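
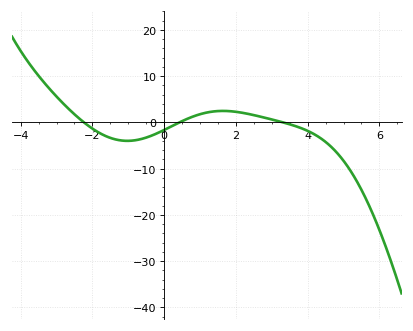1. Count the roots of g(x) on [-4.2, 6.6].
3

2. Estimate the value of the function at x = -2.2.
-0.212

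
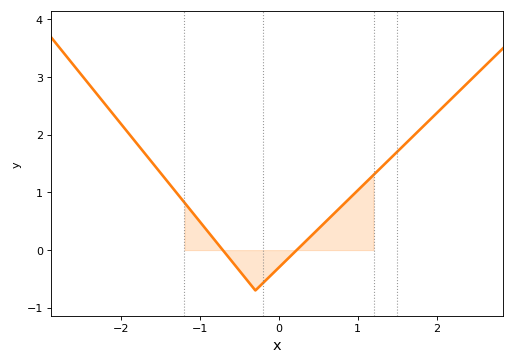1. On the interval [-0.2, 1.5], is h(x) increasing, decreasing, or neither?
increasing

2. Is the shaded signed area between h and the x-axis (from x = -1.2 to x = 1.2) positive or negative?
positive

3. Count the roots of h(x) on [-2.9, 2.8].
2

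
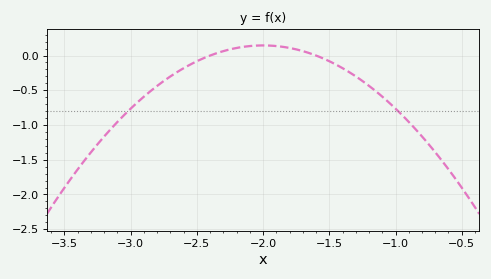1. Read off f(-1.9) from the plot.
0.15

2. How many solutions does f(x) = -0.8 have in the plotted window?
2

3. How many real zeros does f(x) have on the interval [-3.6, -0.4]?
2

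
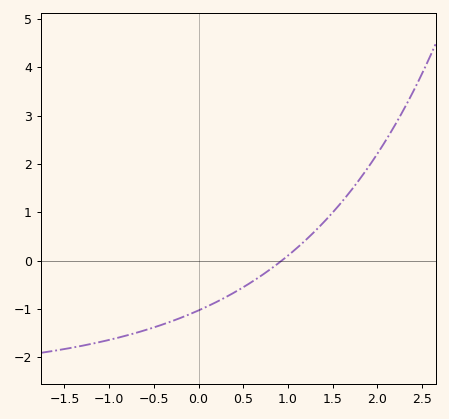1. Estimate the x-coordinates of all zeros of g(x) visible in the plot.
0.9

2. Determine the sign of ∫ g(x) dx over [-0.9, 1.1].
negative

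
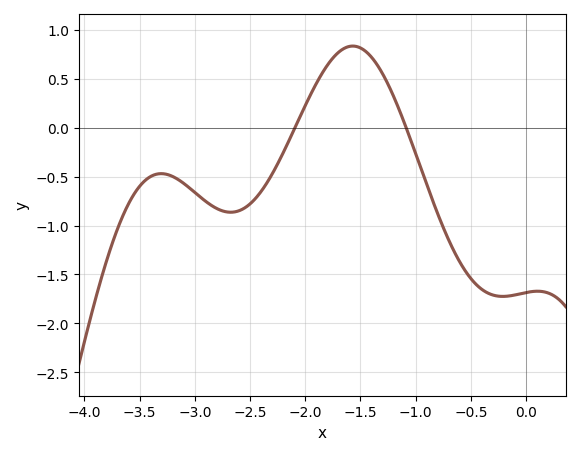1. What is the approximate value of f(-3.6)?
-0.776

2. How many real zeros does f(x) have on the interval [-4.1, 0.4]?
2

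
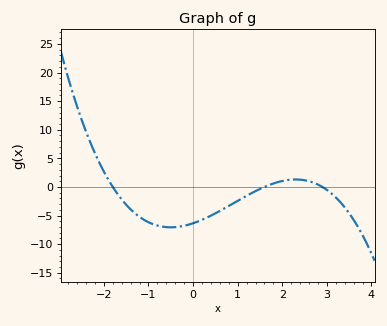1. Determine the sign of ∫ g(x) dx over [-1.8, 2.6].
negative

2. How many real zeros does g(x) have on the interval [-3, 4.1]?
3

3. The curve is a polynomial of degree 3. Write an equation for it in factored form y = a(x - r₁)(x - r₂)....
y = -0.76(x + 1.8)(x - 1.6)(x - 2.9)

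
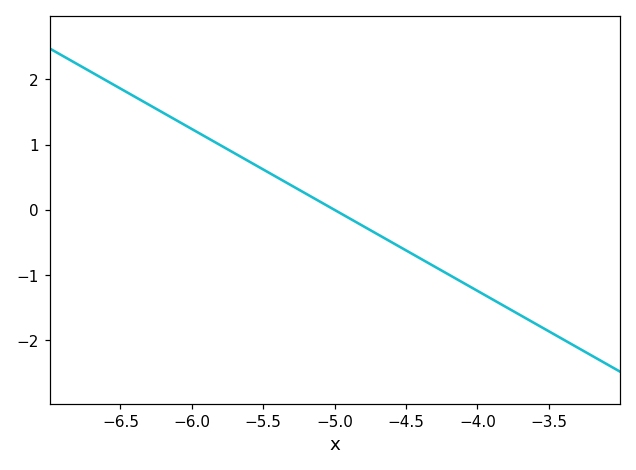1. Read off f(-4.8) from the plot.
-0.2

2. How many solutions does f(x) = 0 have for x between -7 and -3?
1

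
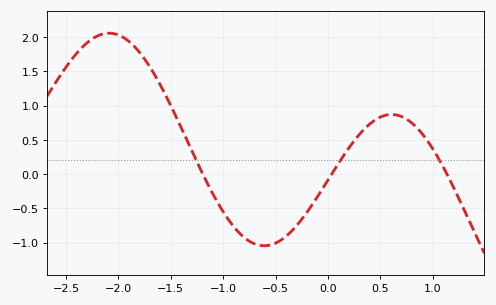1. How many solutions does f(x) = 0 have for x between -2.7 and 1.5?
3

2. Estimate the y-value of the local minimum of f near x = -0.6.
-1.05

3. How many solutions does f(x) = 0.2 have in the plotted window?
3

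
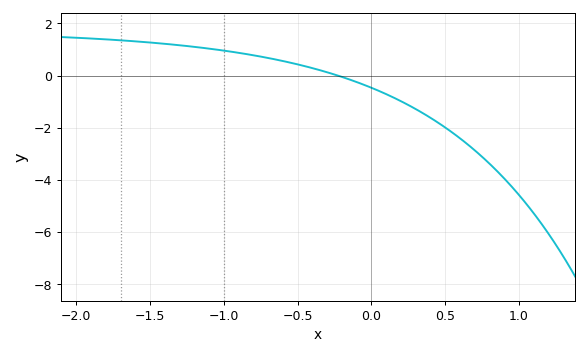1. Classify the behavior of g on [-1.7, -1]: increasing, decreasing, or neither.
decreasing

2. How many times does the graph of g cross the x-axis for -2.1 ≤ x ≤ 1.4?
1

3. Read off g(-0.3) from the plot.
0.2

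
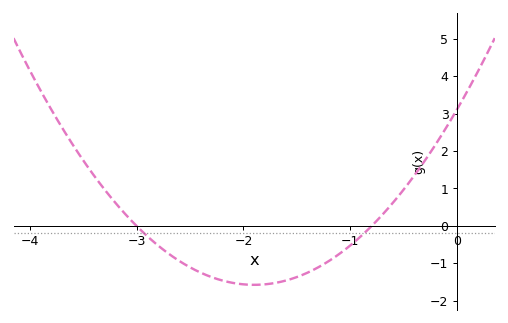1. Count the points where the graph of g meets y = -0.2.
2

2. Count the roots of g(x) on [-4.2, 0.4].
2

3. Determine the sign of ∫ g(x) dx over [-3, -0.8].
negative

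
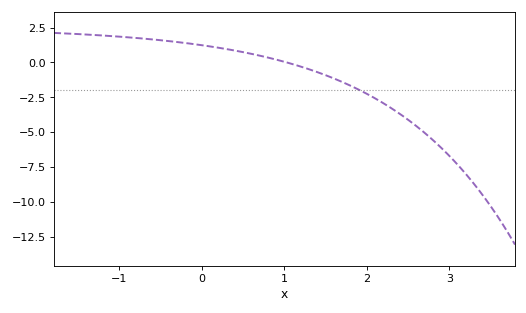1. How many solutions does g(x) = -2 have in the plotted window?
1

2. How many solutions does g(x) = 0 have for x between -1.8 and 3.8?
1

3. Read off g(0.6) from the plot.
0.623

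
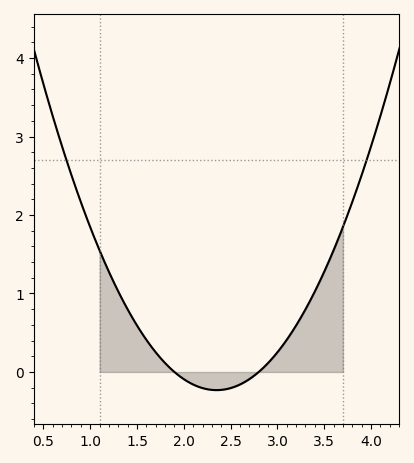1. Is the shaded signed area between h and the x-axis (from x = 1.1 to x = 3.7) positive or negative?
positive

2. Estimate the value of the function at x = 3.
0.251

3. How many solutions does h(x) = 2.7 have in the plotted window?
2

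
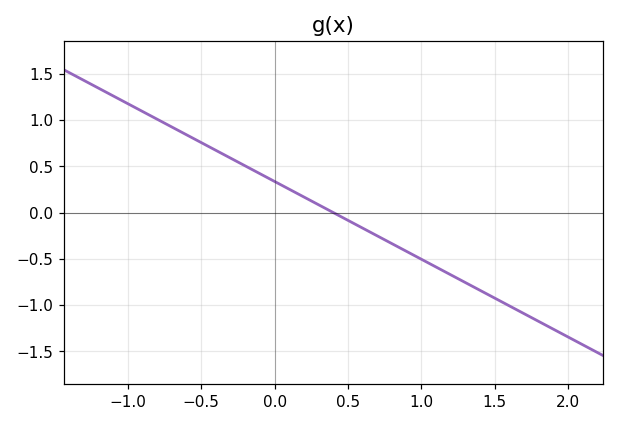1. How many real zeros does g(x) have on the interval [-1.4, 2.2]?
1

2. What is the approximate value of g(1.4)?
-0.85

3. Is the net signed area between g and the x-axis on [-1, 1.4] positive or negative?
positive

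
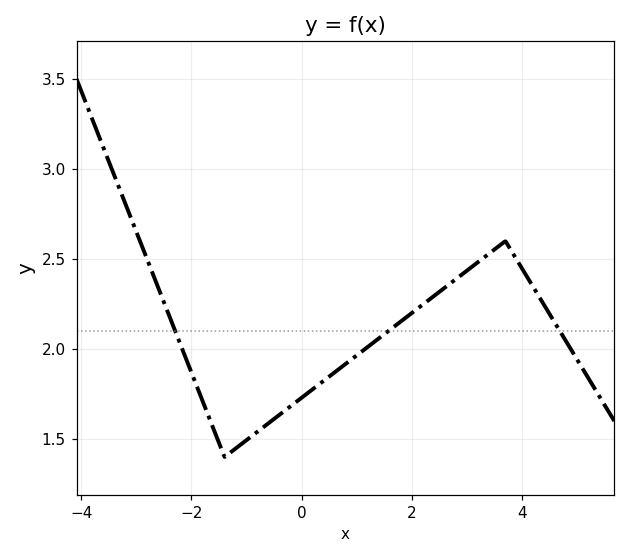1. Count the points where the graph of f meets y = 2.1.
3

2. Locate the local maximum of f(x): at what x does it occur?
3.7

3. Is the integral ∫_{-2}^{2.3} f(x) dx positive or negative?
positive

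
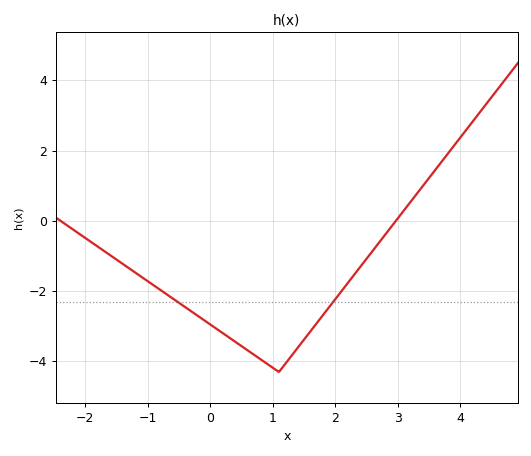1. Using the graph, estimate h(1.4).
-3.6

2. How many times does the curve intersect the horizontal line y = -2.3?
2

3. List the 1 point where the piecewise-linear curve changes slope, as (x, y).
(1.1, -4.3)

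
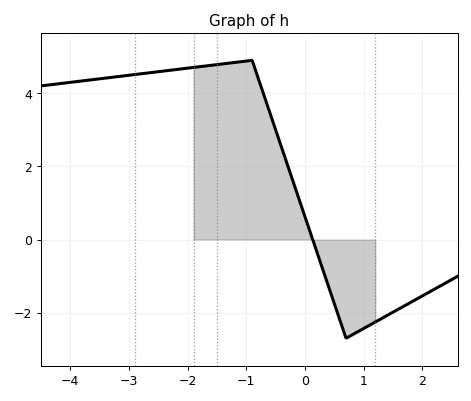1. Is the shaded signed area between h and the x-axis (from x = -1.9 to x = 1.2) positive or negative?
positive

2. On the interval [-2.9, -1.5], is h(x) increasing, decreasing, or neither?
increasing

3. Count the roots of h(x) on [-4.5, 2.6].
1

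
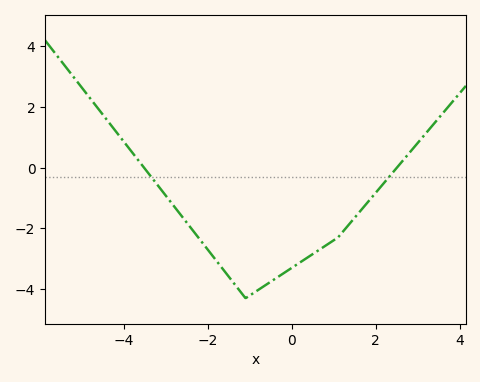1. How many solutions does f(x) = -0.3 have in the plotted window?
2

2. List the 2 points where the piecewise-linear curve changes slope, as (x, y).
(-1.1, -4.3); (1.1, -2.3)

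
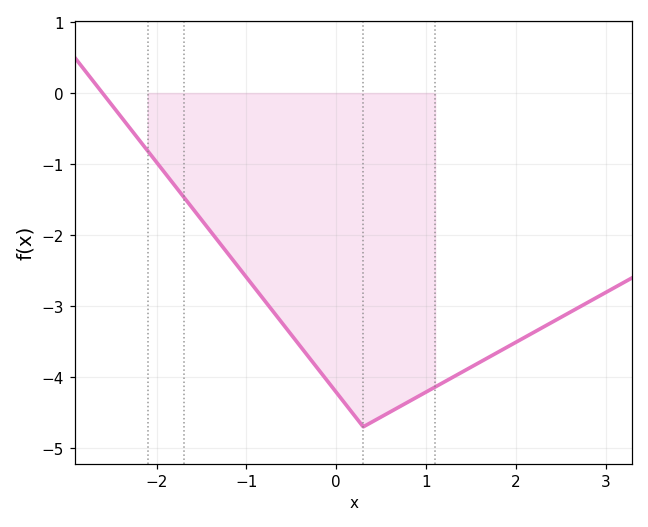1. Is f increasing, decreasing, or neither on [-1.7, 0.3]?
decreasing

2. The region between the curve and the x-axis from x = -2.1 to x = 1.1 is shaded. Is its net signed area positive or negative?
negative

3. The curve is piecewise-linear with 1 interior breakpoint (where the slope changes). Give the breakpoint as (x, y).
(0.3, -4.7)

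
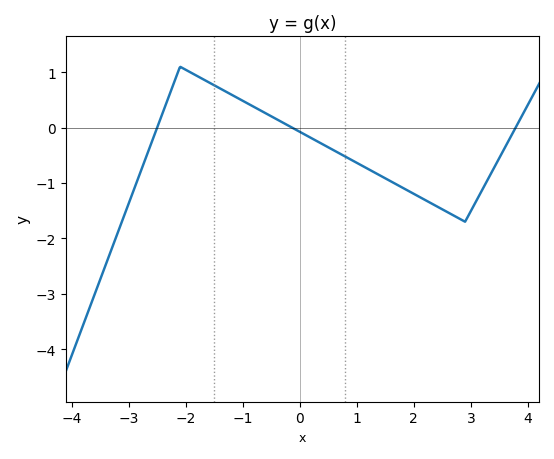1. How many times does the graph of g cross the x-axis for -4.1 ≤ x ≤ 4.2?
3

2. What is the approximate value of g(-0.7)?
0.316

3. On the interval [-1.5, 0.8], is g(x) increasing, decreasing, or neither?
decreasing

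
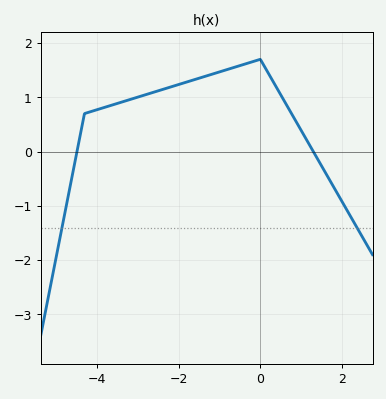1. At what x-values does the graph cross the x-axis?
-4.48, 1.3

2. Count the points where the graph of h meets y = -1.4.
2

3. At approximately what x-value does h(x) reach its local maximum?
-0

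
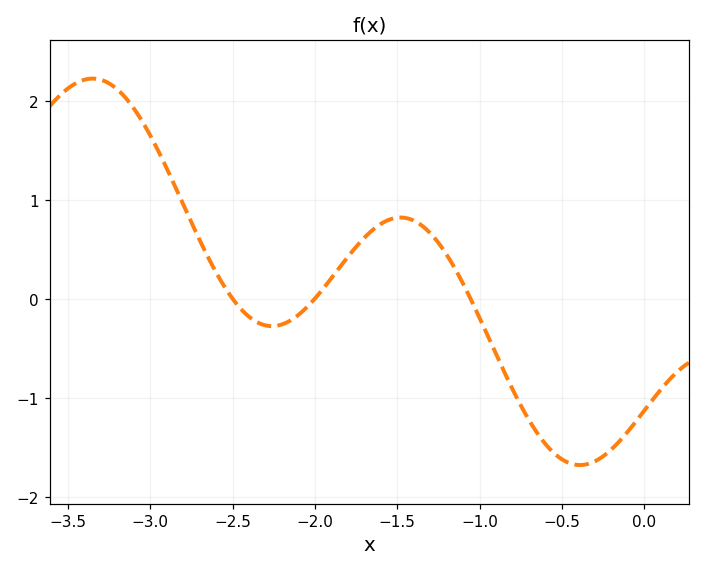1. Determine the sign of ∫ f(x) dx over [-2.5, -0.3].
negative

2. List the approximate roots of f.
-2.5, -2, -1.1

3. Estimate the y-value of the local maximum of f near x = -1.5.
0.8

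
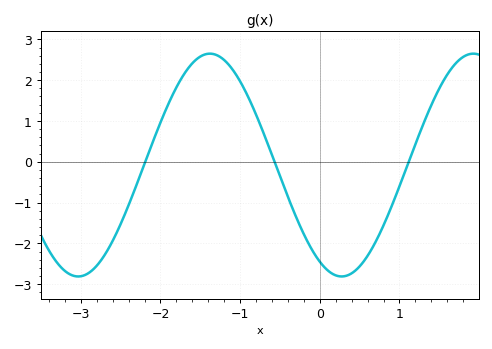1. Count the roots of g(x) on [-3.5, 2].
3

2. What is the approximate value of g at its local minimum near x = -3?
-2.81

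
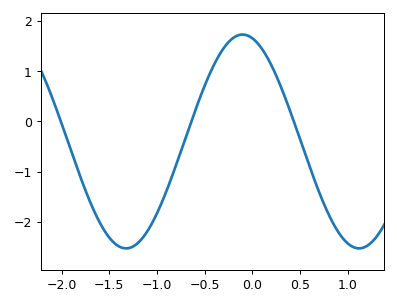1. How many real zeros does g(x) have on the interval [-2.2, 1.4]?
3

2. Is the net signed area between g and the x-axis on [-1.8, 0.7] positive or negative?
negative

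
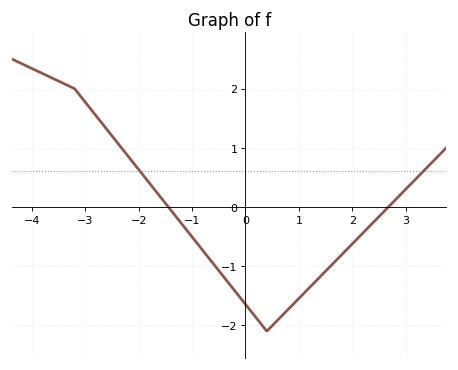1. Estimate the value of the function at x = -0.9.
-0.6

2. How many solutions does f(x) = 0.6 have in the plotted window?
2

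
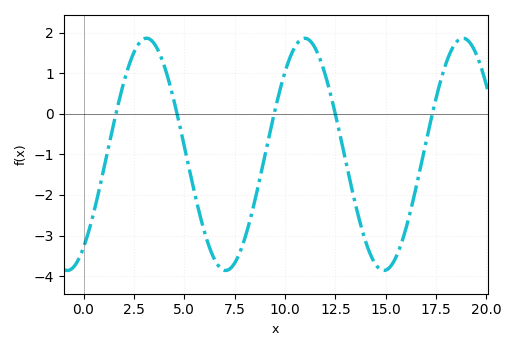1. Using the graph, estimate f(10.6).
1.7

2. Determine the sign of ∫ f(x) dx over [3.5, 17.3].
negative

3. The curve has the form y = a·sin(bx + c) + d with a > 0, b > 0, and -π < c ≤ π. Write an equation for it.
y = 2.86sin(0.8x - 0.93) - 1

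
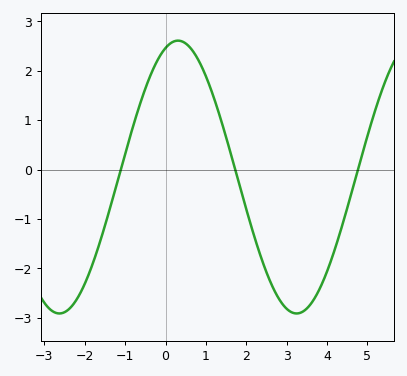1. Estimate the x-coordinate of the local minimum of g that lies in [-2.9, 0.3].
-2.6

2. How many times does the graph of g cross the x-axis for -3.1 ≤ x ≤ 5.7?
3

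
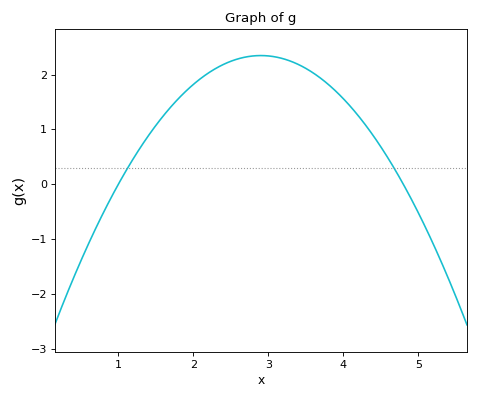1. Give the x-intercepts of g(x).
1, 4.8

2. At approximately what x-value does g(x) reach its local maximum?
2.9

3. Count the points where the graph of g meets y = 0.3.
2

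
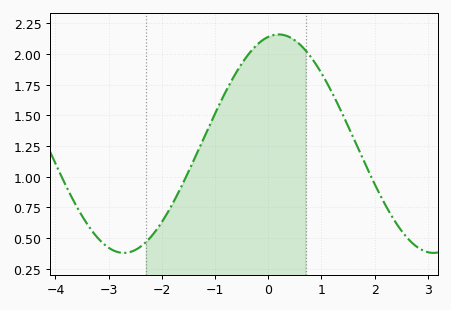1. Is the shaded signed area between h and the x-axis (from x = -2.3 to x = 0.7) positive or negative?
positive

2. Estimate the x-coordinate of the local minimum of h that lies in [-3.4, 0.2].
-2.71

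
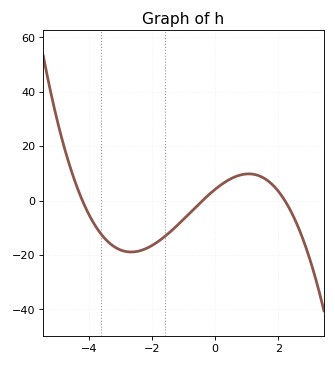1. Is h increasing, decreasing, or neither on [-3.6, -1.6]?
neither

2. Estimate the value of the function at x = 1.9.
4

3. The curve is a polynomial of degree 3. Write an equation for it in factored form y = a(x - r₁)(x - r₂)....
y = -1.12(x + 4.2)(x + 0.4)(x - 2.2)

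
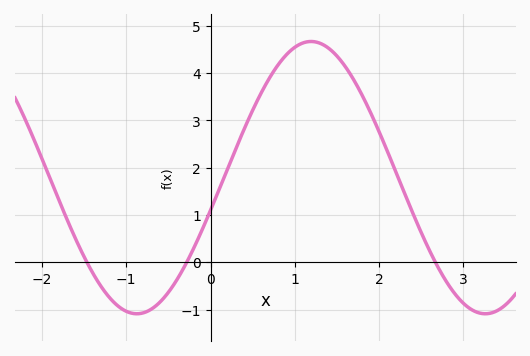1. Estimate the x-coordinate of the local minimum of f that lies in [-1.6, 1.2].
-0.9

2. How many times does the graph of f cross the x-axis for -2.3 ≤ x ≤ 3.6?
3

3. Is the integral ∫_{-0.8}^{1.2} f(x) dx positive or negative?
positive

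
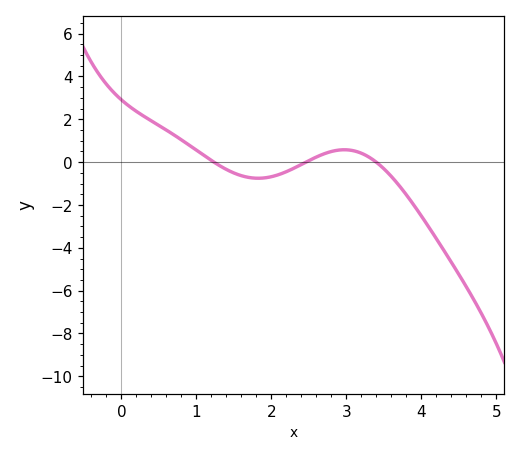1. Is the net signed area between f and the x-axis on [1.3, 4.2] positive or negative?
negative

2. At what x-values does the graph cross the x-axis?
1.2, 2.5, 3.4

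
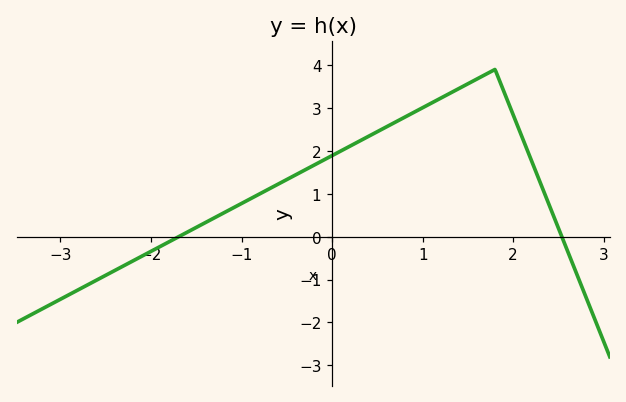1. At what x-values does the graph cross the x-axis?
-1.69, 2.54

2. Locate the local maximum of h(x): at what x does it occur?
1.8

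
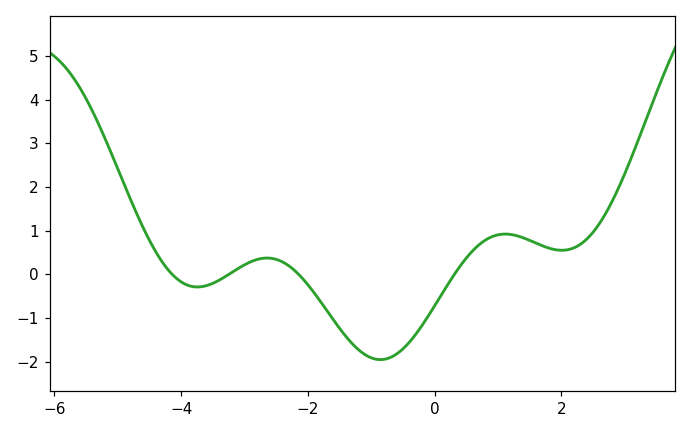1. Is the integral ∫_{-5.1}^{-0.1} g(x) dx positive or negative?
negative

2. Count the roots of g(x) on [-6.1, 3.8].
4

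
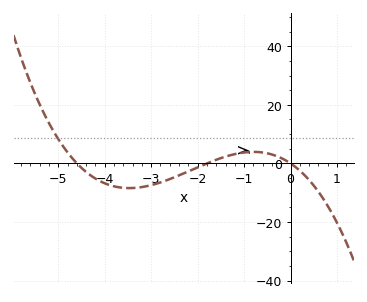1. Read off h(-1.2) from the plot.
3.16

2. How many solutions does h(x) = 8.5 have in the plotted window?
1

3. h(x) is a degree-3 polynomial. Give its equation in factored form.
y = -1.29(x + 4.6)(x + 1.8)(x - 0)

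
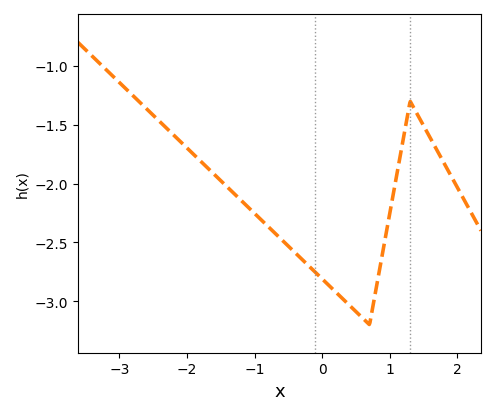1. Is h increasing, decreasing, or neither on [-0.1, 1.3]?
neither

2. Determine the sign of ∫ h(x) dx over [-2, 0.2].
negative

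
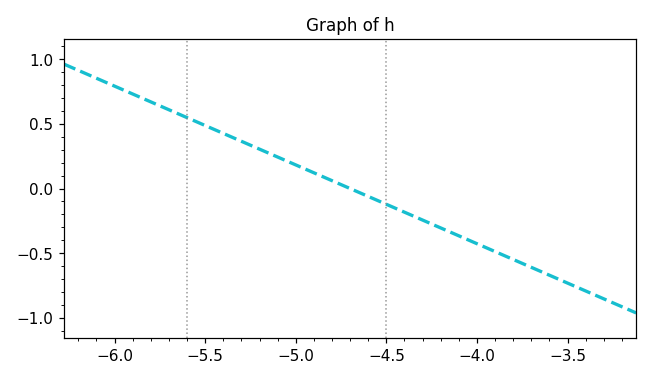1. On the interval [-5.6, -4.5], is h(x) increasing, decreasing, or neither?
decreasing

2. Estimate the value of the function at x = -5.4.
0.45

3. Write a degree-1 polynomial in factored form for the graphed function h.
y = -0.61(x + 4.7)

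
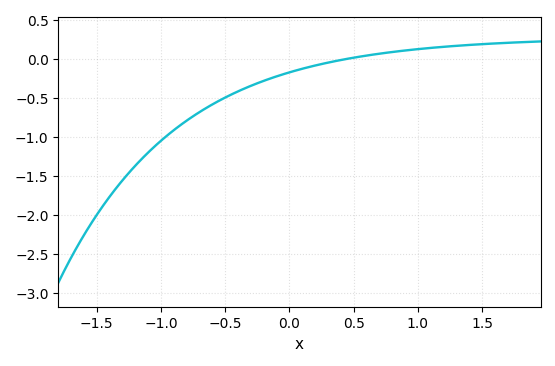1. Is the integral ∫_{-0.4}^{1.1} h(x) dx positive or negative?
negative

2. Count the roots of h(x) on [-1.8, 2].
1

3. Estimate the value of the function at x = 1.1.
0.15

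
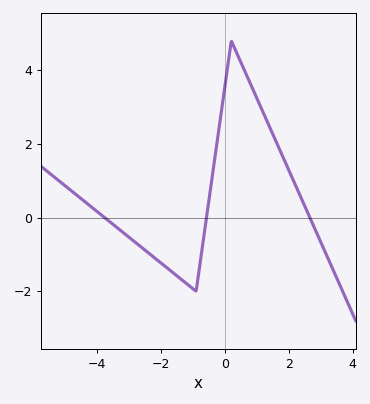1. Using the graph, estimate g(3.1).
-0.861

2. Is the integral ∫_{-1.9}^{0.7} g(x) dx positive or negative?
positive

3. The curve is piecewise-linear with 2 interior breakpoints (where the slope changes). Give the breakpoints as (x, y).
(-0.9, -2); (0.2, 4.8)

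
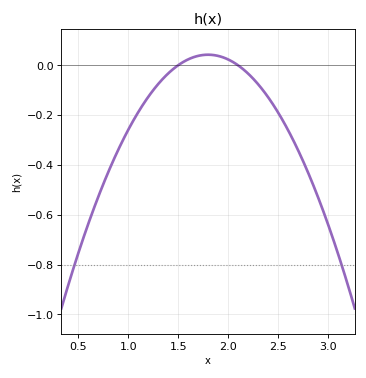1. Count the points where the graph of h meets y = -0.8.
2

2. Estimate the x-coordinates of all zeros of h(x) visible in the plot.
1.5, 2.1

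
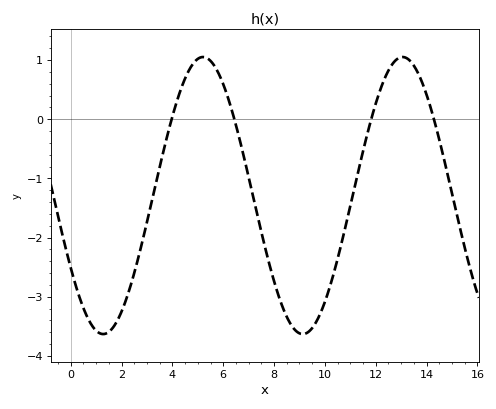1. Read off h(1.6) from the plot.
-3.55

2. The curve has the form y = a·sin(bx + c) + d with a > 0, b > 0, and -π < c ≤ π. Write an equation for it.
y = 2.34sin(0.8x - 2.59) - 1.29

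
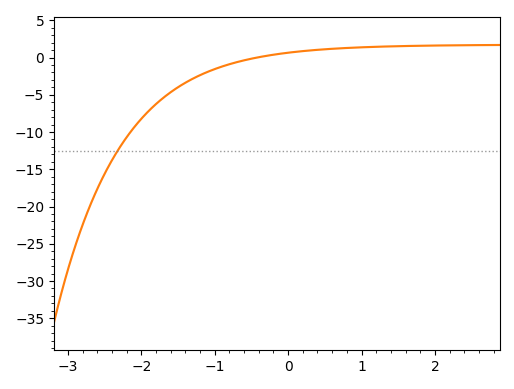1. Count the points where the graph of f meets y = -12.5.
1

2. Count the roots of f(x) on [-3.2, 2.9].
1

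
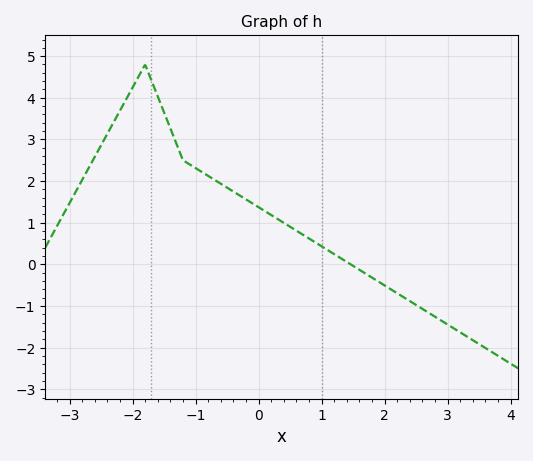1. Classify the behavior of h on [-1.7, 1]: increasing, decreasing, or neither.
decreasing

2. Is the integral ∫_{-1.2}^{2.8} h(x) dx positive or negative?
positive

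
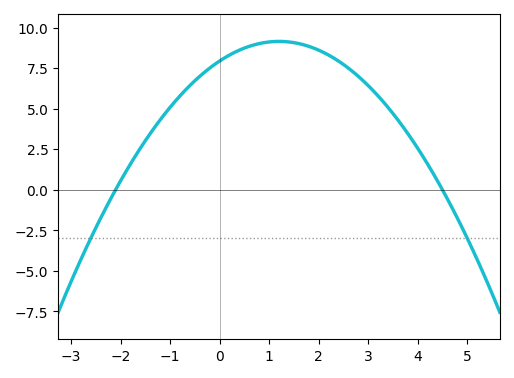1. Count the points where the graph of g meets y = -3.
2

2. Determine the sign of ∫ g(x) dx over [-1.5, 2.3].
positive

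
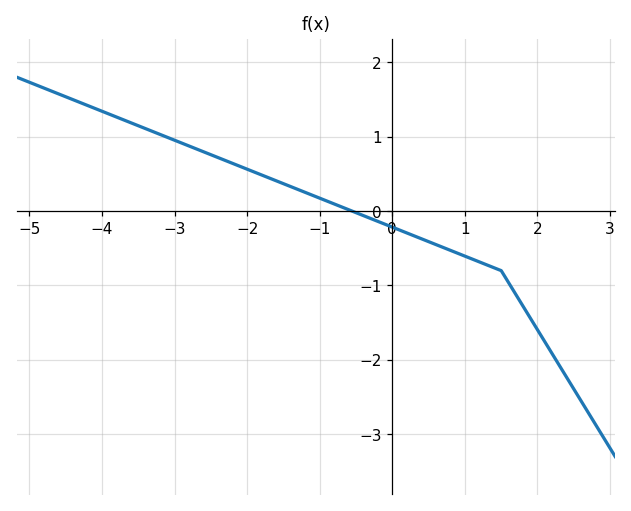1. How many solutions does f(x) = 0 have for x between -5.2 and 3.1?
1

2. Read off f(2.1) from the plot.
-1.8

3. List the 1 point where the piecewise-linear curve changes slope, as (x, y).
(1.5, -0.8)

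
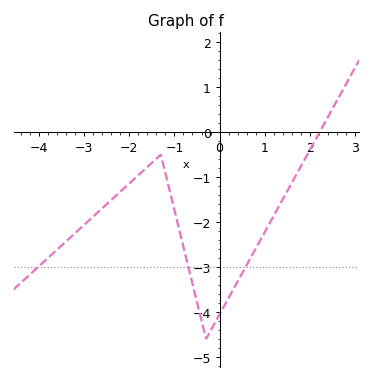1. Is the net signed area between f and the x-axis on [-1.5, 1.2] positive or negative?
negative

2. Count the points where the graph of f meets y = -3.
3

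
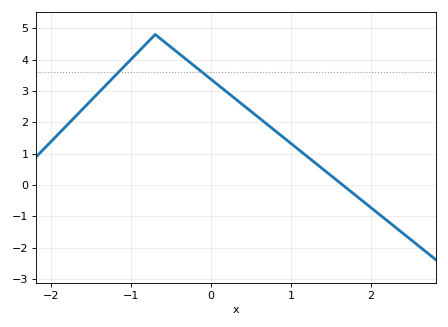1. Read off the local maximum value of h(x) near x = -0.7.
4.8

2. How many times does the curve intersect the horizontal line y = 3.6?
2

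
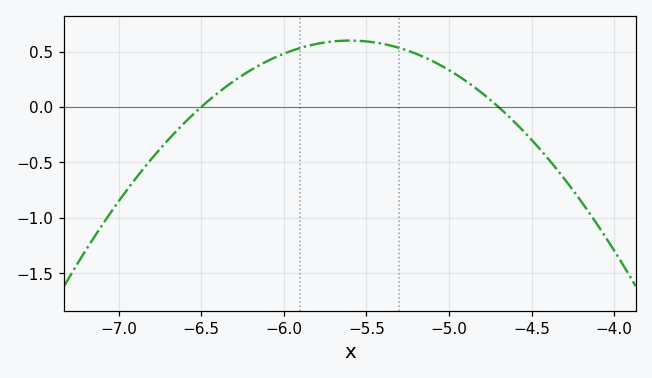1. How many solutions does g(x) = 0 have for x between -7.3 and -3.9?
2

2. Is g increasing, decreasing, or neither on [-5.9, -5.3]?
neither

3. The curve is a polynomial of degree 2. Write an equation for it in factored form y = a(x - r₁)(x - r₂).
y = -0.74(x + 6.5)(x + 4.7)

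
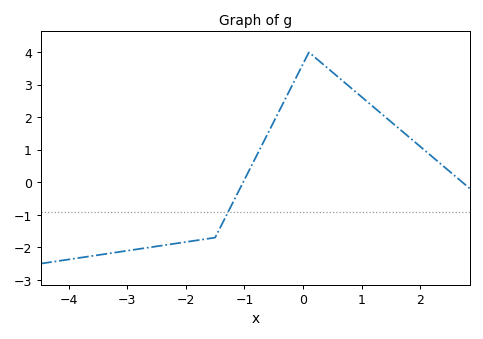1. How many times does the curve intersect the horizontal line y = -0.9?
1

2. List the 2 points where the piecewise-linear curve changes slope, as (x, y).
(-1.5, -1.7); (0.1, 4)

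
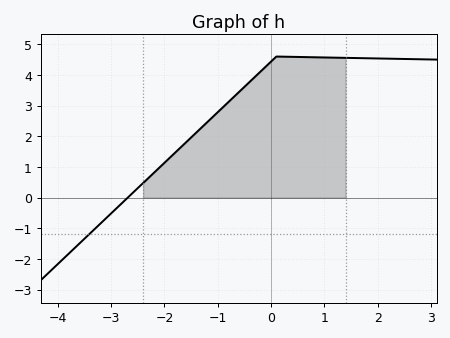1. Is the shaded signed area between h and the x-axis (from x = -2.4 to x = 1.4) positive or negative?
positive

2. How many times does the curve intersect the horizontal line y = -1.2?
1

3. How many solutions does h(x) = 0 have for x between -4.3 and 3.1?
1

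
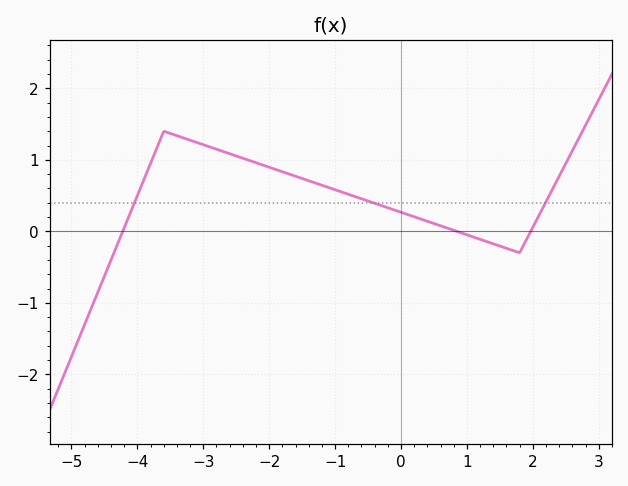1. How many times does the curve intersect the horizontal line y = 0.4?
3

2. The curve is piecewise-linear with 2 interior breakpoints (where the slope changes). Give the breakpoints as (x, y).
(-3.6, 1.4); (1.8, -0.3)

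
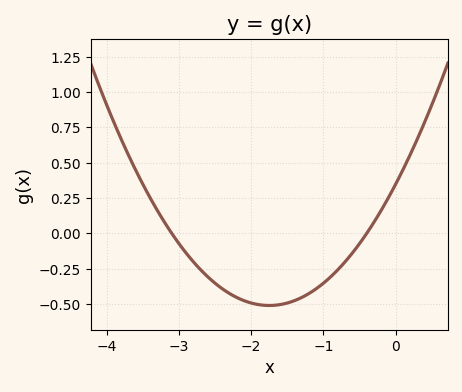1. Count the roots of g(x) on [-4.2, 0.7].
2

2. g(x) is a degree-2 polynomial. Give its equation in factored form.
y = 0.28(x + 3.1)(x + 0.4)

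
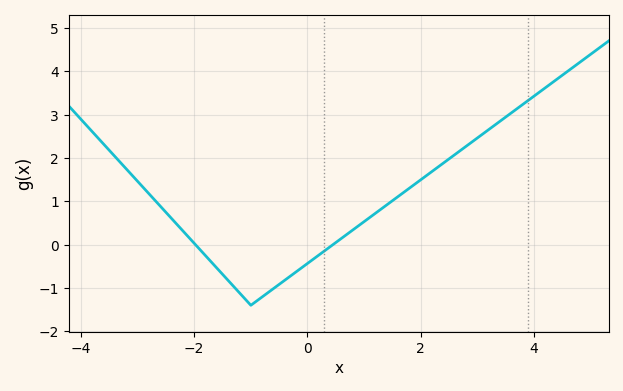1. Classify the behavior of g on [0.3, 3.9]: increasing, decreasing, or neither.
increasing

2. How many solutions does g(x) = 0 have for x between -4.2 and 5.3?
2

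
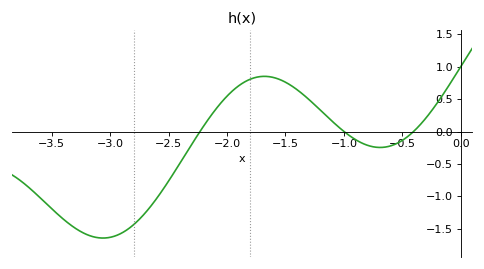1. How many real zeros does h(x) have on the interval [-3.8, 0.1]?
3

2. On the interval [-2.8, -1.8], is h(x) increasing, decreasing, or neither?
increasing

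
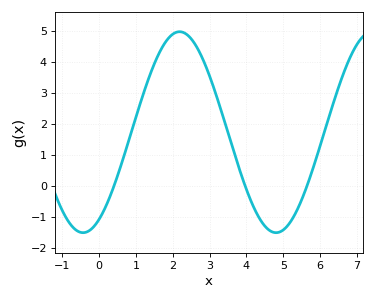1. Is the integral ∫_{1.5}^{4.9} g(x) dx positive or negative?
positive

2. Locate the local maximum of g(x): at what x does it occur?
2.18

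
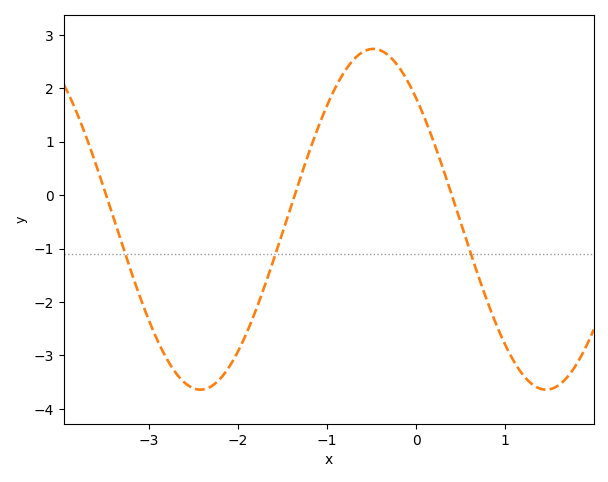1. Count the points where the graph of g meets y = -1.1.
3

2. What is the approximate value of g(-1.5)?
-0.697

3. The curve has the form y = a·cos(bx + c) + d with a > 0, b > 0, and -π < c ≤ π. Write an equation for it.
y = 3.19cos(1.62x + 0.782) - 0.45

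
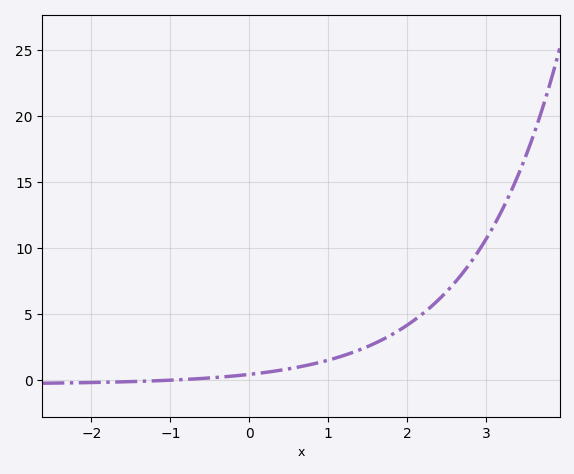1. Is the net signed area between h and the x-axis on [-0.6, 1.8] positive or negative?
positive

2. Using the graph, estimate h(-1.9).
0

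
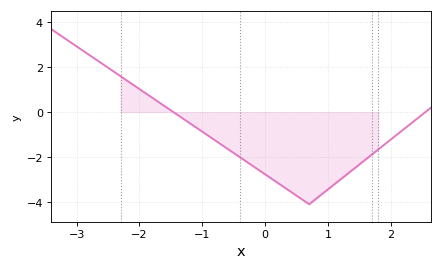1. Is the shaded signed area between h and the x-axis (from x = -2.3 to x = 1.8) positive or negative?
negative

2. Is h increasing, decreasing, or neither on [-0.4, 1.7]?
neither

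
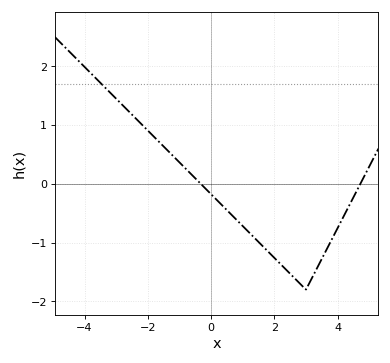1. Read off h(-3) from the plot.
1.45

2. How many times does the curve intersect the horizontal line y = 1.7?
1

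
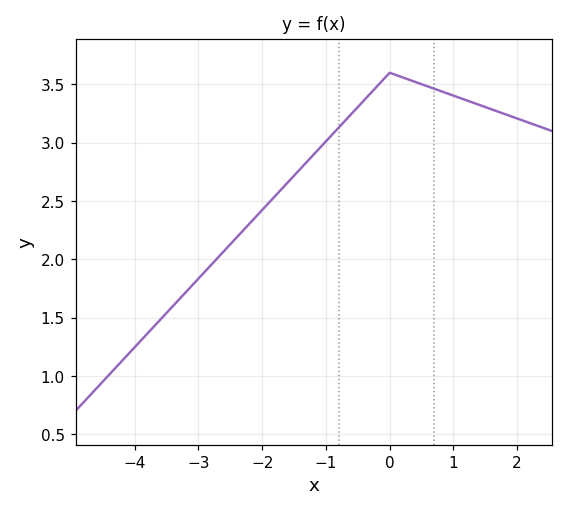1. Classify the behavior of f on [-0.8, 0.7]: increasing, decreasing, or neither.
neither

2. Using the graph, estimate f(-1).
3.01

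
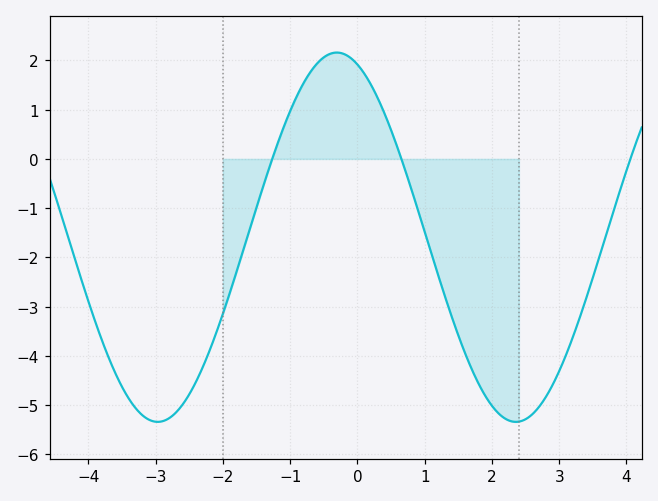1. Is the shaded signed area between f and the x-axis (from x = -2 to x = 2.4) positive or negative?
negative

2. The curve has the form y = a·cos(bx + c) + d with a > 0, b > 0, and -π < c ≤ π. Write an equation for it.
y = 3.75cos(1.2x + 0.36) - 1.59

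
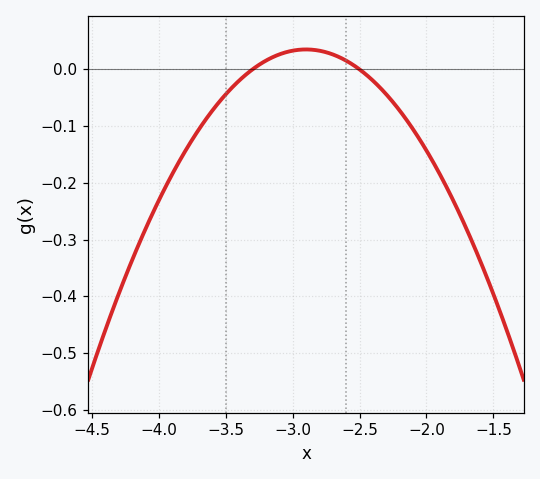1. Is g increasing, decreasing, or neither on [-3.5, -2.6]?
neither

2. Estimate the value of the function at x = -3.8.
-0.143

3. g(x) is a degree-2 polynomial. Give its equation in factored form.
y = -0.22(x + 3.3)(x + 2.5)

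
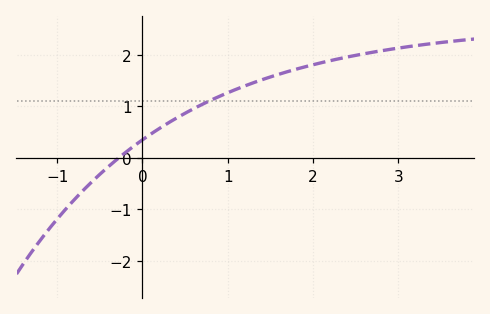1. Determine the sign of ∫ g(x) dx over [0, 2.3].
positive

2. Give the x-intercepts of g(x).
-0.278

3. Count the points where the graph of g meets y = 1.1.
1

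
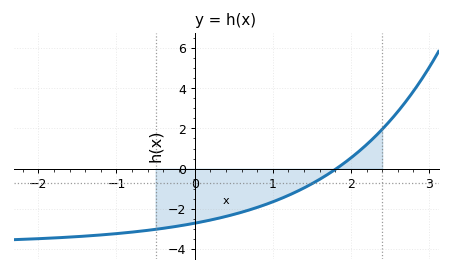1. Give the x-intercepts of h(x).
1.81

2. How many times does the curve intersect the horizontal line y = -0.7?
1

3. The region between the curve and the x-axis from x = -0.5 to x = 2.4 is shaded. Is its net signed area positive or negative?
negative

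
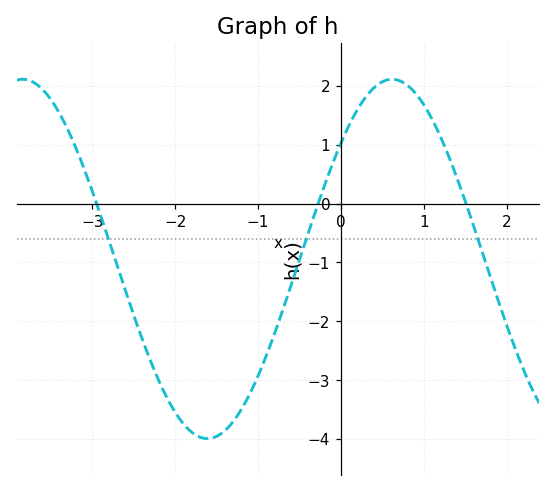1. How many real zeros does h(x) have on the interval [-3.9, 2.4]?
3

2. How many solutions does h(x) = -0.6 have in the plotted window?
3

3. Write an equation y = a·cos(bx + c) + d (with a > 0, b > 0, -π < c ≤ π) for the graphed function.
y = 3.05cos(1.41x - 0.87) - 0.94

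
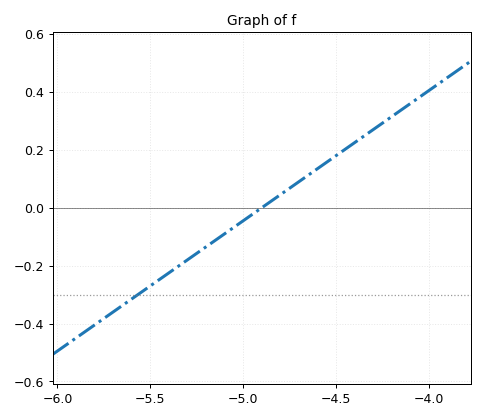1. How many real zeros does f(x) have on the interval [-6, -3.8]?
1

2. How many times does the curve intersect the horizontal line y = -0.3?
1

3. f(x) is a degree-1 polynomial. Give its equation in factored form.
y = 0.45(x + 4.9)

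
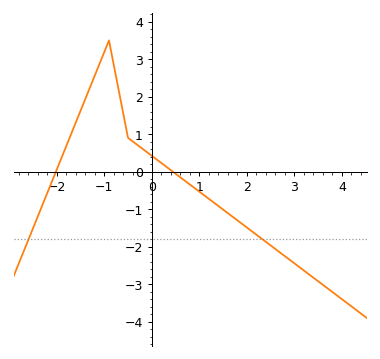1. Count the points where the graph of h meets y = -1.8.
2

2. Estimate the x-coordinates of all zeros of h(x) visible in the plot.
-2, 0.4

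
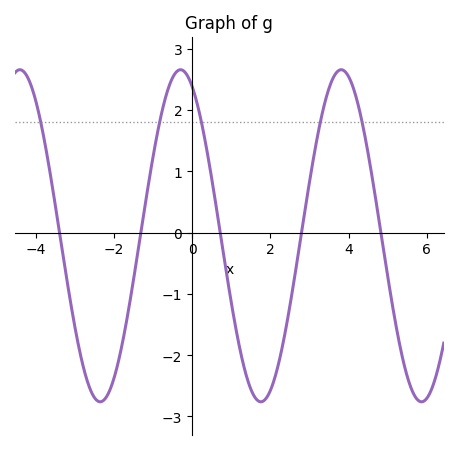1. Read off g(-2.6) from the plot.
-2.56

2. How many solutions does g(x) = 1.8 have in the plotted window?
5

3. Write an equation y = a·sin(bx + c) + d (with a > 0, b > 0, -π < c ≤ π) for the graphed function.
y = 2.71sin(1.53x + 2.02) - 0.05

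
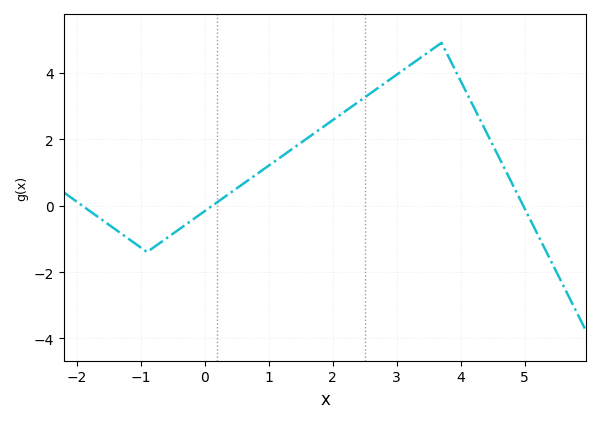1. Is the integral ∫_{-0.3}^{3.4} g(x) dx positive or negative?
positive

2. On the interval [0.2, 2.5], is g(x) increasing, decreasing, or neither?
increasing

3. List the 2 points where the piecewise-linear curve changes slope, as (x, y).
(-0.9, -1.4); (3.7, 4.9)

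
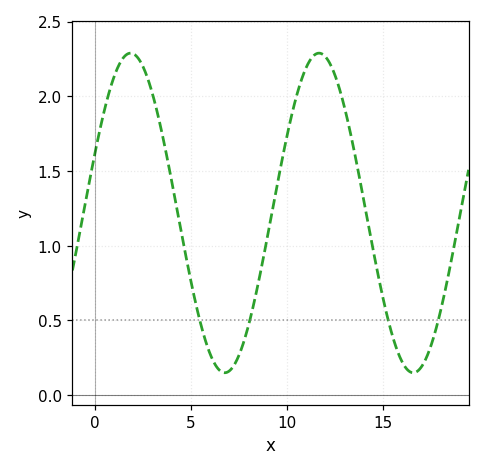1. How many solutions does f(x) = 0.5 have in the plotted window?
4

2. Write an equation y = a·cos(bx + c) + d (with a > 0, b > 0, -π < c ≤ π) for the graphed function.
y = 1.07cos(0.64x - 1.2) + 1.22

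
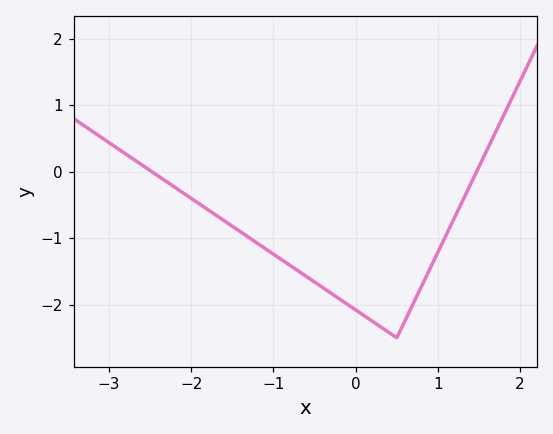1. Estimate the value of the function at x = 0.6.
-2.24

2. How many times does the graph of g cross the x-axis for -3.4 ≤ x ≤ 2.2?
2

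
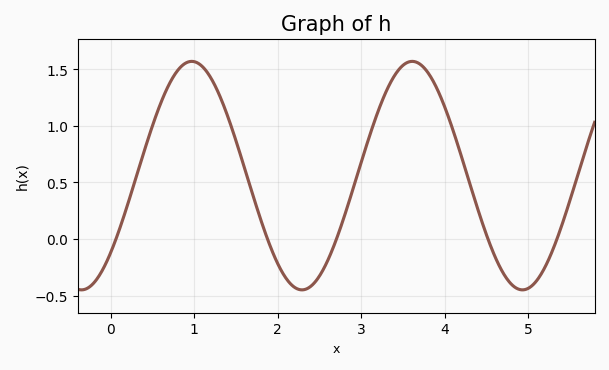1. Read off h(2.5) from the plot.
-0.328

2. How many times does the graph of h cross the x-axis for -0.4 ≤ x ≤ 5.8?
5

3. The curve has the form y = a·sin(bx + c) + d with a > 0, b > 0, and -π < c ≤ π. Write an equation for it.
y = 1.01sin(2.38x - 0.74) + 0.56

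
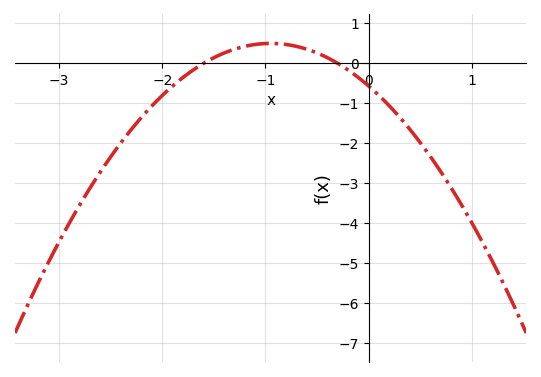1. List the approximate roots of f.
-1.6, -0.3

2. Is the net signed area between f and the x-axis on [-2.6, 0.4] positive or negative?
negative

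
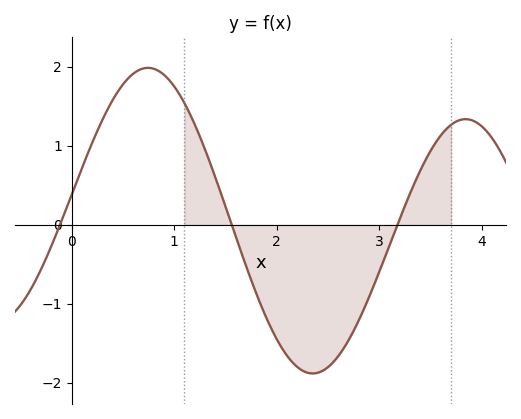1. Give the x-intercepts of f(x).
-0.1, 1.6, 3.2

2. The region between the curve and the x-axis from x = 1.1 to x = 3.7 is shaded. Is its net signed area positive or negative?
negative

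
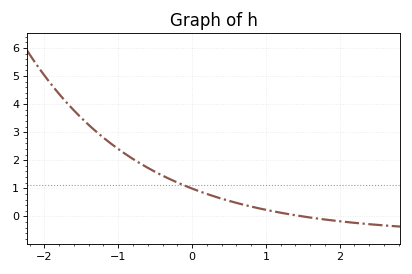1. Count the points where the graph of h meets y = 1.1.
1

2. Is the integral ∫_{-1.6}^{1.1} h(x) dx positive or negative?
positive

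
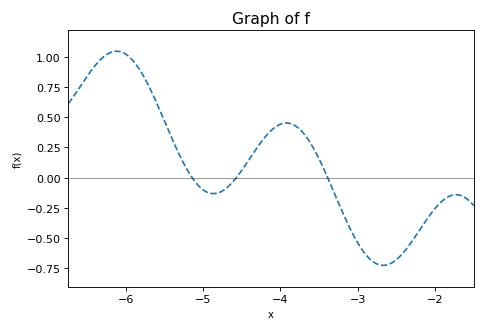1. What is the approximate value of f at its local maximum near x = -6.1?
1.05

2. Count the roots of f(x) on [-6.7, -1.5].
3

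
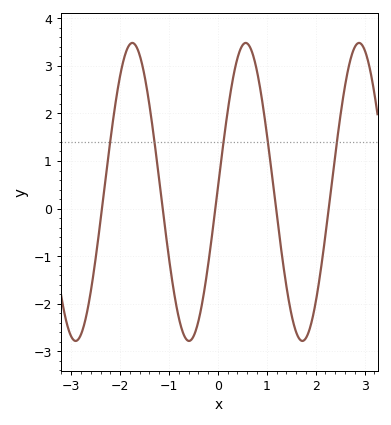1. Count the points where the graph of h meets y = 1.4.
5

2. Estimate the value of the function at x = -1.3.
1.43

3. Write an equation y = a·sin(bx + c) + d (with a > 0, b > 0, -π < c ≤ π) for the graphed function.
y = 3.13sin(2.71x + 0.03) + 0.35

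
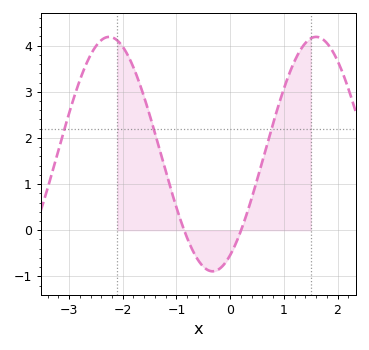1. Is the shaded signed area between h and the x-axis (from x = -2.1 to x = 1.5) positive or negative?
positive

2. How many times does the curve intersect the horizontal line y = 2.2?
3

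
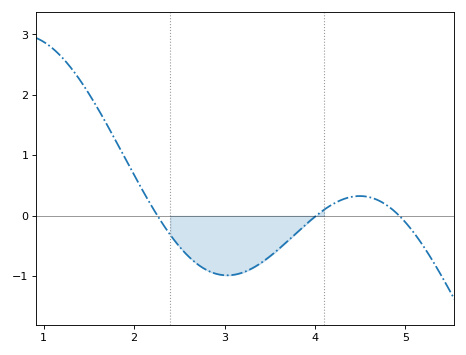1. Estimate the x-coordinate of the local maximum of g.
4.5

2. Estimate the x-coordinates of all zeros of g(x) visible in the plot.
2.3, 4, 4.9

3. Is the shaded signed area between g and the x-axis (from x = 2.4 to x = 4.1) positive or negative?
negative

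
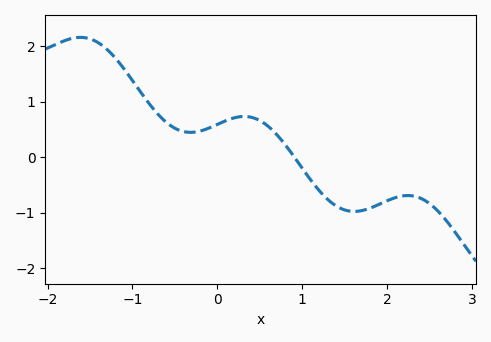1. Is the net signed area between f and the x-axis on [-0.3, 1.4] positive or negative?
positive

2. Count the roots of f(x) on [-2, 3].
1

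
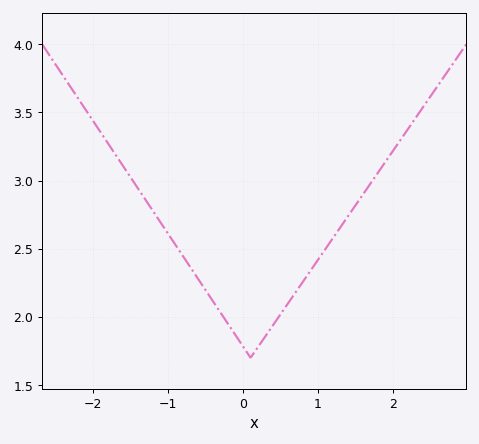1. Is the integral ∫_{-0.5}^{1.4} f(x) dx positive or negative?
positive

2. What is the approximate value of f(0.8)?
2.26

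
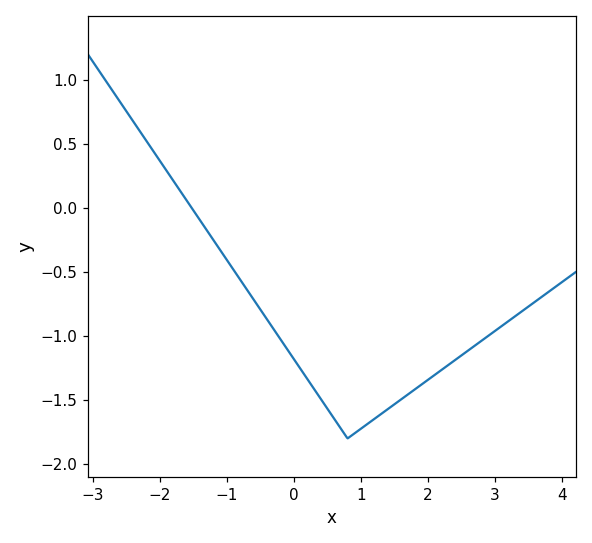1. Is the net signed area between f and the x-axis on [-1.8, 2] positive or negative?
negative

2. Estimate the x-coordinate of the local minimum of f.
0.8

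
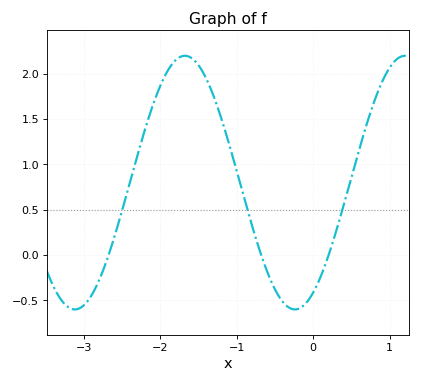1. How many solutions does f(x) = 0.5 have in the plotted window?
3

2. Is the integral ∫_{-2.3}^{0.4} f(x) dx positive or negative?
positive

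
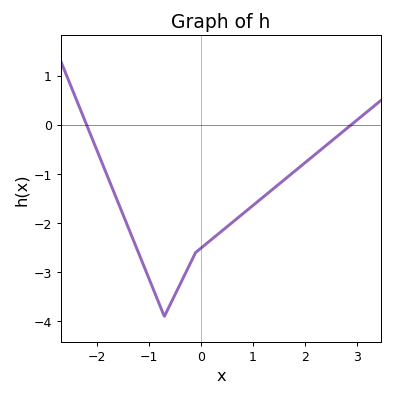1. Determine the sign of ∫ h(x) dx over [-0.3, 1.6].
negative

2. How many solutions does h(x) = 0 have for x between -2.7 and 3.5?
2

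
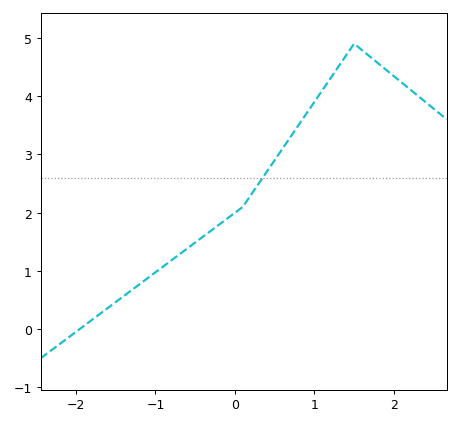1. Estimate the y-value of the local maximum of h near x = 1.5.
4.9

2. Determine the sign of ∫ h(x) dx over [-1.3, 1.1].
positive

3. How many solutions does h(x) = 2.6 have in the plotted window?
1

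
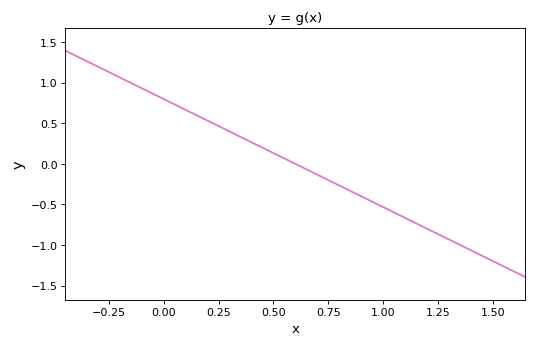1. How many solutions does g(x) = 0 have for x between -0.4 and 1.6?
1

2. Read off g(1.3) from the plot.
-0.95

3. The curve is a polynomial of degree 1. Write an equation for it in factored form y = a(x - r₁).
y = -1.33(x - 0.6)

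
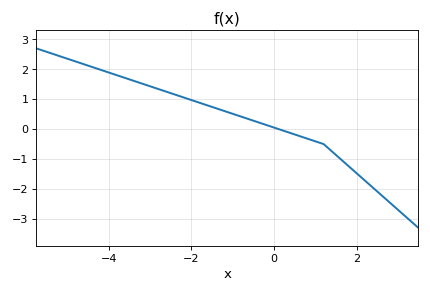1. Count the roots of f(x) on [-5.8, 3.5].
1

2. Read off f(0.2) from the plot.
0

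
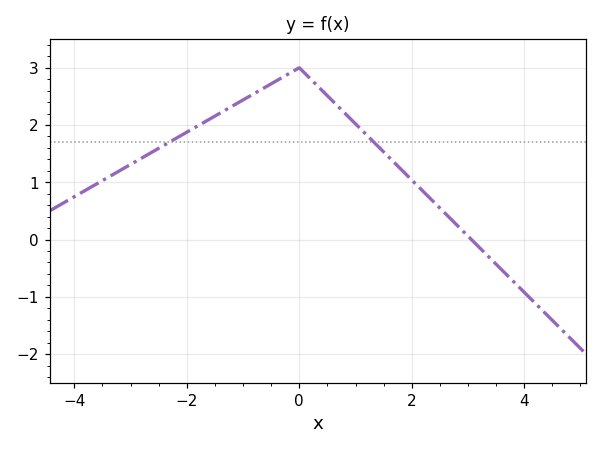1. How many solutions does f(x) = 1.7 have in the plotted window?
2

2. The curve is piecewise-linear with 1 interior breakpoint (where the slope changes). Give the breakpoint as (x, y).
(0, 3)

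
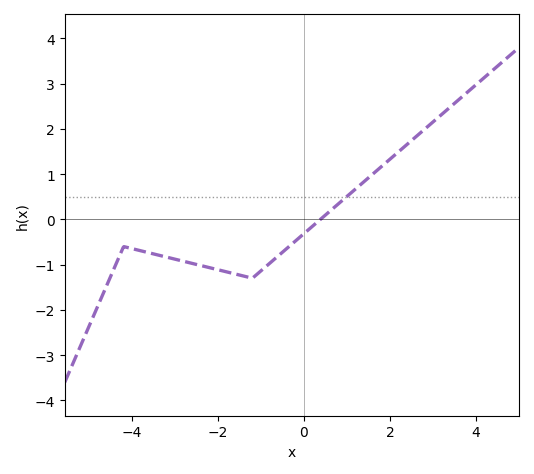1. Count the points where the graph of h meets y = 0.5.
1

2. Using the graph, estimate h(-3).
-0.88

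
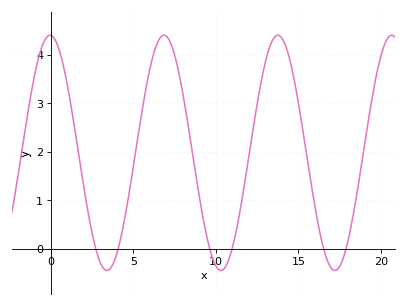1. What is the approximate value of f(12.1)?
2.1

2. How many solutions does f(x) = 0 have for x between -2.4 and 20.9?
6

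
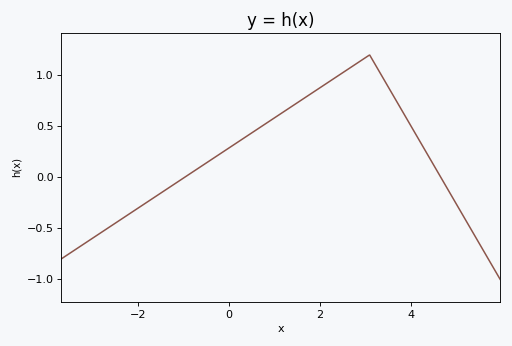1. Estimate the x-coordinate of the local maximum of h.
3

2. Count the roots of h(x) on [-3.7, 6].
2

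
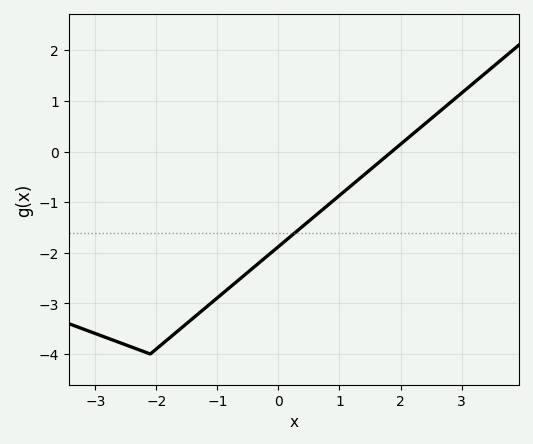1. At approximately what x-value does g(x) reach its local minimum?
-2.1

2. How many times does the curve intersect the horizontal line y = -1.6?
1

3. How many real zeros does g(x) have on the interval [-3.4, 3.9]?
1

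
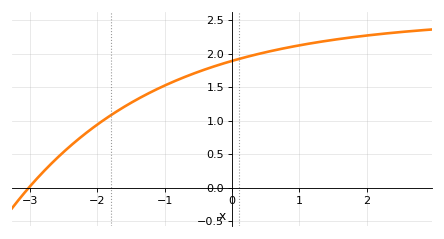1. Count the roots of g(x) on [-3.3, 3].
1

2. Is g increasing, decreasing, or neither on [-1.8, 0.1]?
increasing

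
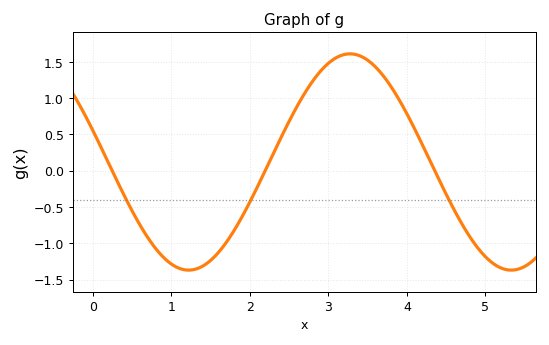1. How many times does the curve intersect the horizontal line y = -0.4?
3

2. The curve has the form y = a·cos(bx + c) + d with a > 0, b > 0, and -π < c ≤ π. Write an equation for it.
y = 1.49cos(1.5x + 1.3) + 0.12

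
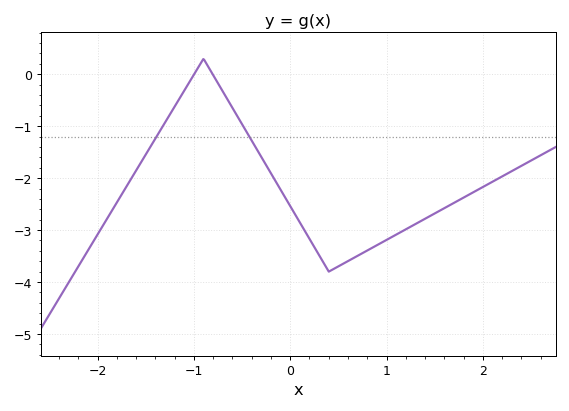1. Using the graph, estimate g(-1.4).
-1.2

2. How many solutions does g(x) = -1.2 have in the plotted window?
2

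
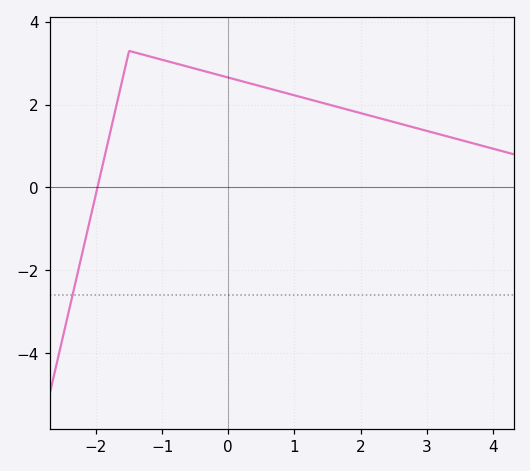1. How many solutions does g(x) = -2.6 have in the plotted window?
1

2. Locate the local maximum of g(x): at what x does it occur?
-1.5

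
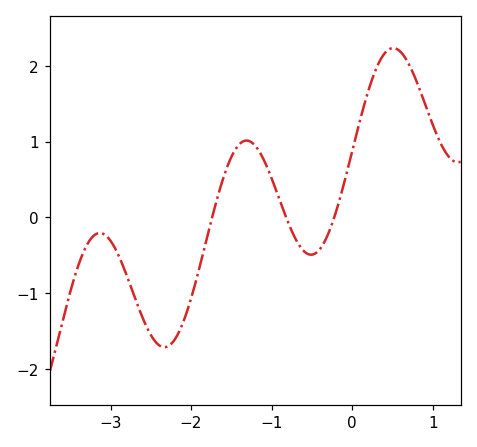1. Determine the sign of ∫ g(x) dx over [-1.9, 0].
positive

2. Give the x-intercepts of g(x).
-1.7, -0.8, -0.2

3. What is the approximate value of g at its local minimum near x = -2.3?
-1.7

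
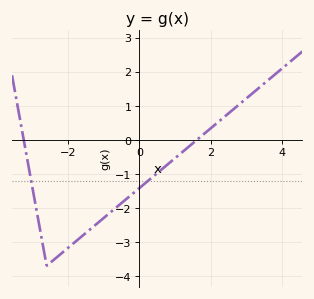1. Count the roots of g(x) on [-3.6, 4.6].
2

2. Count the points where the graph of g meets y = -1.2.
2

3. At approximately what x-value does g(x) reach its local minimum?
-2.6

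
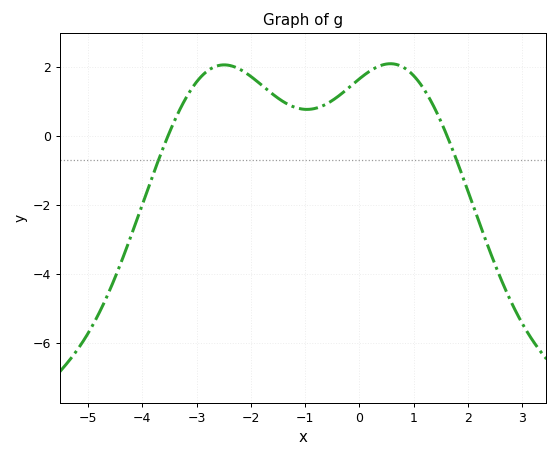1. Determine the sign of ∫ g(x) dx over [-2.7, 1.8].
positive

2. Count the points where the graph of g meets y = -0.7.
2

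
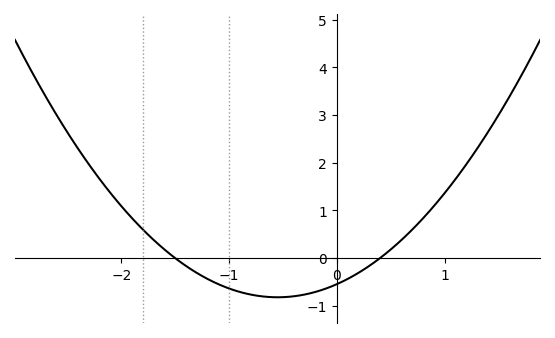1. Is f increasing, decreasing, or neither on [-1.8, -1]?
decreasing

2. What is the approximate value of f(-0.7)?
-0.8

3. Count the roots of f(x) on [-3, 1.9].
2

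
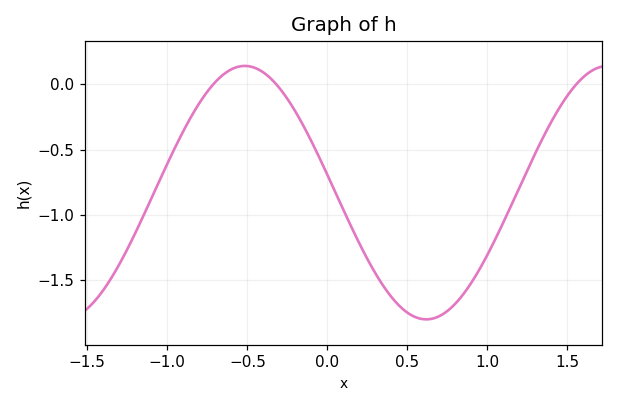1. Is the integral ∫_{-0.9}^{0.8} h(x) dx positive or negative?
negative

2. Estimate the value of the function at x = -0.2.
-0.2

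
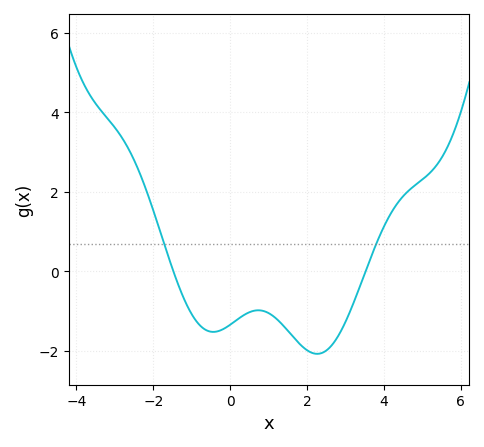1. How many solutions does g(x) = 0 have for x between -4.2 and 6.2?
2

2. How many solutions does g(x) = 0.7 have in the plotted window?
2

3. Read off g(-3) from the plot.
3.62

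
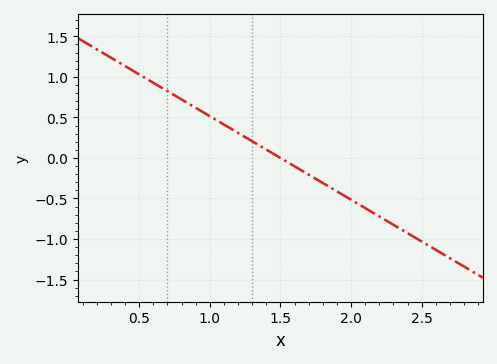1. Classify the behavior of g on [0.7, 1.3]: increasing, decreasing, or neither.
decreasing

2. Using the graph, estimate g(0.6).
0.95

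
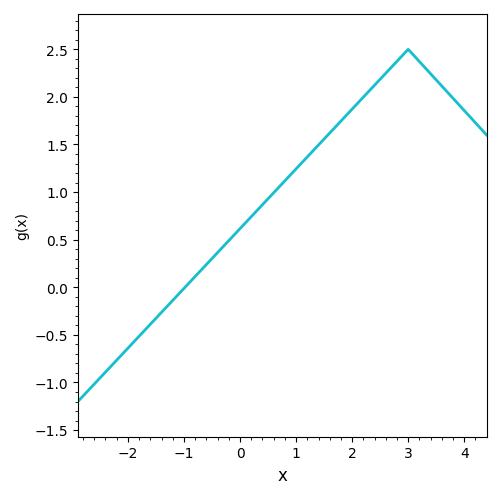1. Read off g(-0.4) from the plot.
0.365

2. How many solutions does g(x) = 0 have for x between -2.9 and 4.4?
1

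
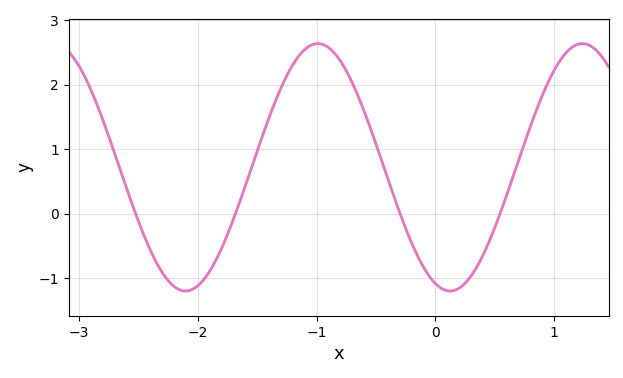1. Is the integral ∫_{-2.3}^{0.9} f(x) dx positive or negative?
positive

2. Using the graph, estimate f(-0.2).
-0.5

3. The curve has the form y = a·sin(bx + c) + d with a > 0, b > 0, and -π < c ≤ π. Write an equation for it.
y = 1.92sin(2.8x - 1.9) + 0.72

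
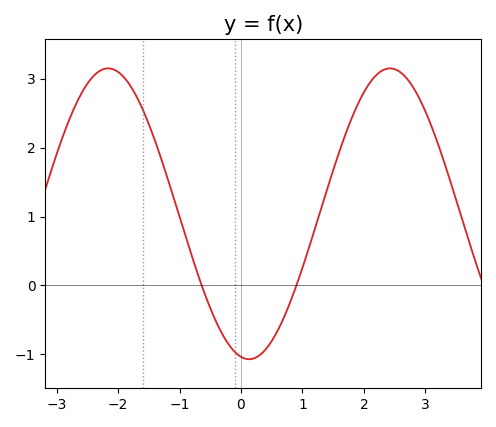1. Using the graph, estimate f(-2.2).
3.15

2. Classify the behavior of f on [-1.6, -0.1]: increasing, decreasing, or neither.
decreasing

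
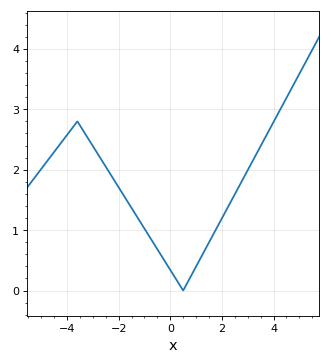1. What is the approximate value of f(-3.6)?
2.8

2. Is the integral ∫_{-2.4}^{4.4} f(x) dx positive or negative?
positive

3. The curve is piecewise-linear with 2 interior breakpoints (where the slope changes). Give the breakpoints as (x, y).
(-3.6, 2.8); (0.5, 0)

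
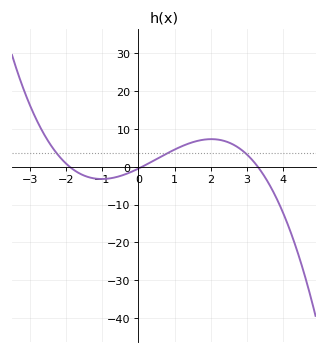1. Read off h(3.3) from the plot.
0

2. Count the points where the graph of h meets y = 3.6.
3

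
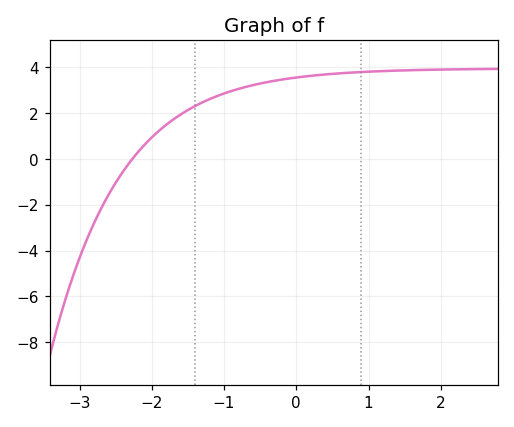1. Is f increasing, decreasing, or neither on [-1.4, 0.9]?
increasing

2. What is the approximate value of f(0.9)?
3.8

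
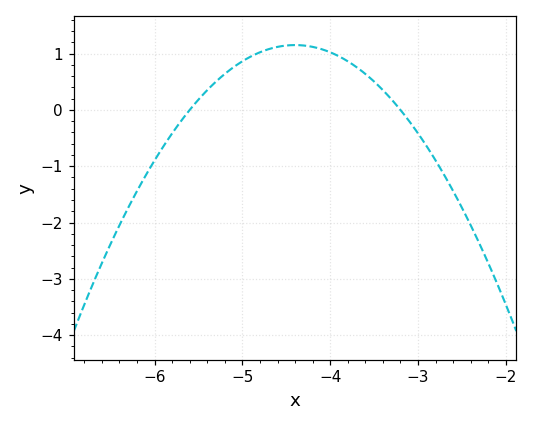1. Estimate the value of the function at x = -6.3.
-1.7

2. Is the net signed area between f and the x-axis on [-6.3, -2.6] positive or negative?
positive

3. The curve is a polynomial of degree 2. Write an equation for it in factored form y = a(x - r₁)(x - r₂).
y = -0.8(x + 5.6)(x + 3.2)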